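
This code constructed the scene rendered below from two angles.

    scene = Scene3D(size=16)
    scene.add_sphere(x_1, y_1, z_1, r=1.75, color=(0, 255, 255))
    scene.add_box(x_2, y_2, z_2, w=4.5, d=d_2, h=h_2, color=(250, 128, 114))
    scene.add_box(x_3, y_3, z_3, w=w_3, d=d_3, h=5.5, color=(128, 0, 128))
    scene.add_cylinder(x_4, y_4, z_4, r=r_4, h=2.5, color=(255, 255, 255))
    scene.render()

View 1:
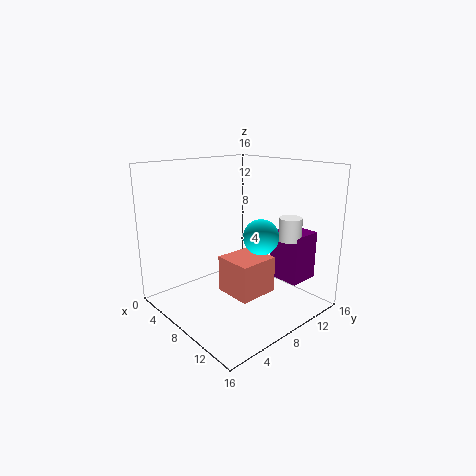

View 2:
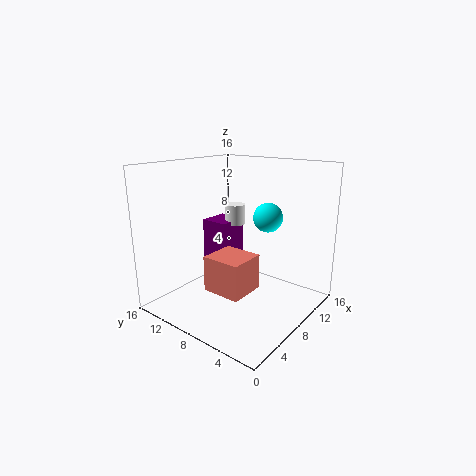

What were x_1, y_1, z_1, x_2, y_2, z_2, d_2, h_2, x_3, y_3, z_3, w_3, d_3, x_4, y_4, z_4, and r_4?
x_1 = 12.5
y_1 = 7
z_1 = 9.5
x_2 = 6
y_2 = 6.75
z_2 = 1.25
d_2 = 4.75
h_2 = 4.25
x_3 = 9.75
y_3 = 11.5
z_3 = 3
w_3 = 3.75
d_3 = 3.5
x_4 = 12.25
y_4 = 11.75
z_4 = 8
r_4 = 1.25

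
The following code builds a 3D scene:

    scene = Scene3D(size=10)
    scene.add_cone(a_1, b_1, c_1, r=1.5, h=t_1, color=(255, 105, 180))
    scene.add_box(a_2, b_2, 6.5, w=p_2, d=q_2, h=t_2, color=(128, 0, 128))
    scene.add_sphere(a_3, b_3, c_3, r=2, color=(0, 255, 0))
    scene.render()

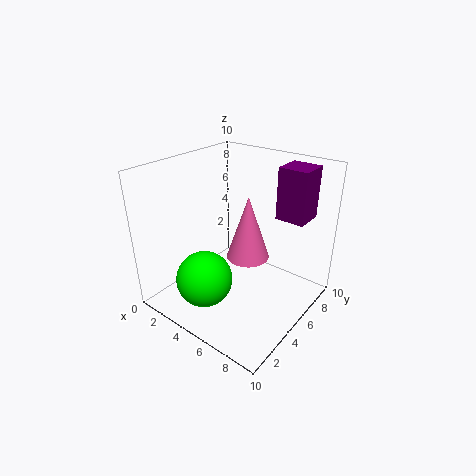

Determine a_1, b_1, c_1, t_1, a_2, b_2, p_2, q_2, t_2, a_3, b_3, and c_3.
a_1 = 5.5
b_1 = 5.5
c_1 = 3.5
t_1 = 4.5
a_2 = 7
b_2 = 6.5
p_2 = 2
q_2 = 2
t_2 = 3.5
a_3 = 3.5
b_3 = 3
c_3 = 2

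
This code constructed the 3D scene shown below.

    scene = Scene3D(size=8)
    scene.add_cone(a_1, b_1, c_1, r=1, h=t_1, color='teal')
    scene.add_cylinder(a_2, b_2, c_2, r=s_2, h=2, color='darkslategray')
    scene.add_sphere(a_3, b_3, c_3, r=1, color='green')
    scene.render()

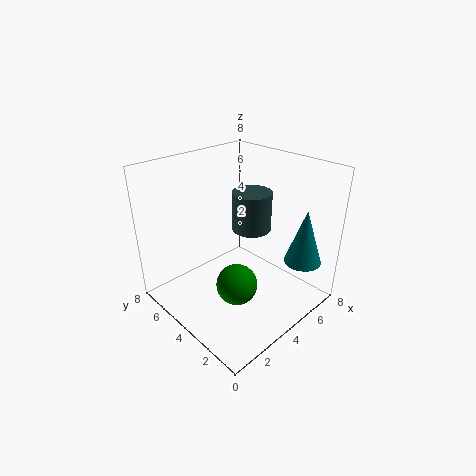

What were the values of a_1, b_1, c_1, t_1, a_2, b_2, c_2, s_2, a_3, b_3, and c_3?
a_1 = 6; b_1 = 1; c_1 = 3; t_1 = 3; a_2 = 4; b_2 = 3; c_2 = 5; s_2 = 1; a_3 = 2; b_3 = 2; c_3 = 3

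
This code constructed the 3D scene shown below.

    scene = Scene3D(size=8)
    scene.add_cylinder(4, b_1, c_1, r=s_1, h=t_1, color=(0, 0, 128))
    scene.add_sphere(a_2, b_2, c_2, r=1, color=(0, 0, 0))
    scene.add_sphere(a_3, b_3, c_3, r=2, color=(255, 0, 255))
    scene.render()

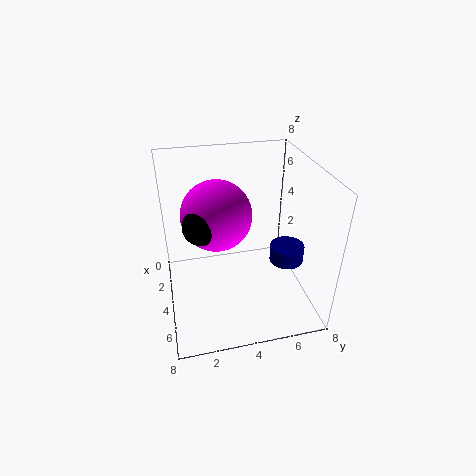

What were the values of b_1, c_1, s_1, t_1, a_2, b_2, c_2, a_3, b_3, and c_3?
b_1 = 7; c_1 = 2; s_1 = 1; t_1 = 1; a_2 = 4; b_2 = 2; c_2 = 5; a_3 = 3; b_3 = 3; c_3 = 5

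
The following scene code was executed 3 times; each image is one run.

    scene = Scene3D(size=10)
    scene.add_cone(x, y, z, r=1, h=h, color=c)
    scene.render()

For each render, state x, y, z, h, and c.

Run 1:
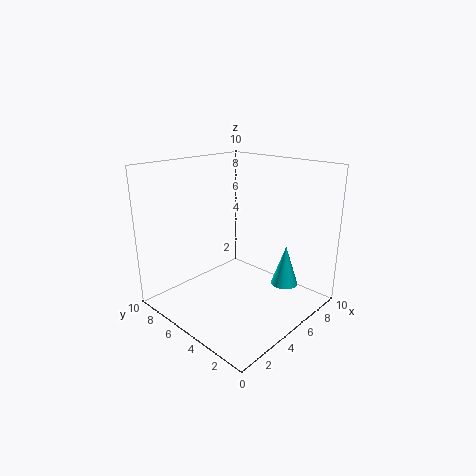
x = 8; y = 3; z = 1; h = 3; c = 'cyan'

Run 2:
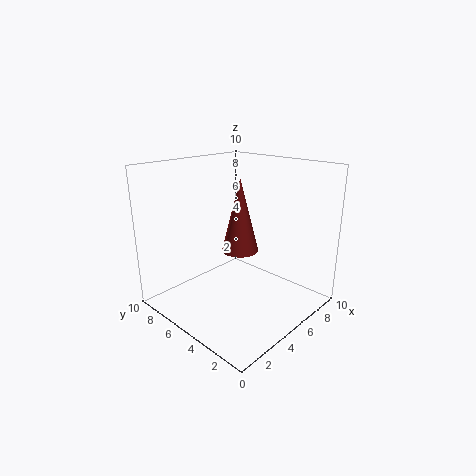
x = 2; y = 2; z = 6; h = 4; c = 'brown'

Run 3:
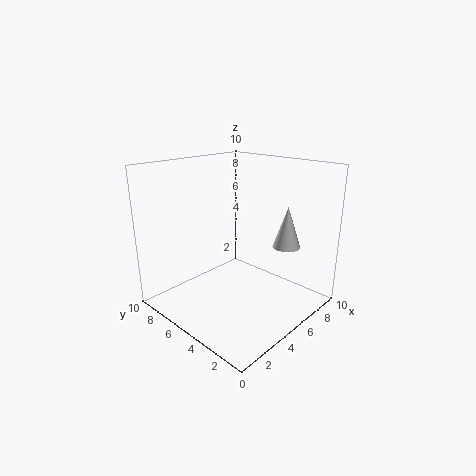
x = 8; y = 3; z = 4; h = 3; c = 'white'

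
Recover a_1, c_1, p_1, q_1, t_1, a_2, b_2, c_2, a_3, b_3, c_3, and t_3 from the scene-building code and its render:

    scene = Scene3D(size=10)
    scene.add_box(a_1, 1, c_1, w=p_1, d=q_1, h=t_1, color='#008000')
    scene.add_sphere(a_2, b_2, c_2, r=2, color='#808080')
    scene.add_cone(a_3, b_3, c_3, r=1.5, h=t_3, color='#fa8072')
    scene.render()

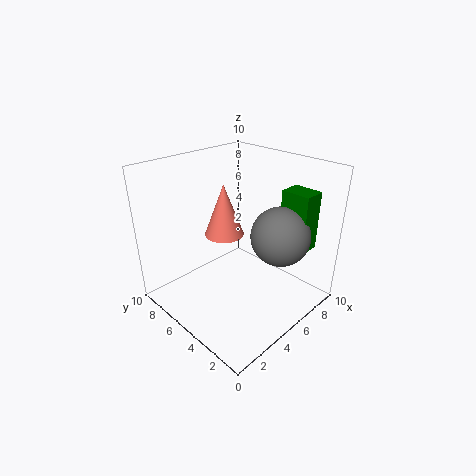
a_1 = 7; c_1 = 4.5; p_1 = 1.5; q_1 = 2; t_1 = 4; a_2 = 6.5; b_2 = 2.5; c_2 = 5.5; a_3 = 6; b_3 = 7.5; c_3 = 4; t_3 = 4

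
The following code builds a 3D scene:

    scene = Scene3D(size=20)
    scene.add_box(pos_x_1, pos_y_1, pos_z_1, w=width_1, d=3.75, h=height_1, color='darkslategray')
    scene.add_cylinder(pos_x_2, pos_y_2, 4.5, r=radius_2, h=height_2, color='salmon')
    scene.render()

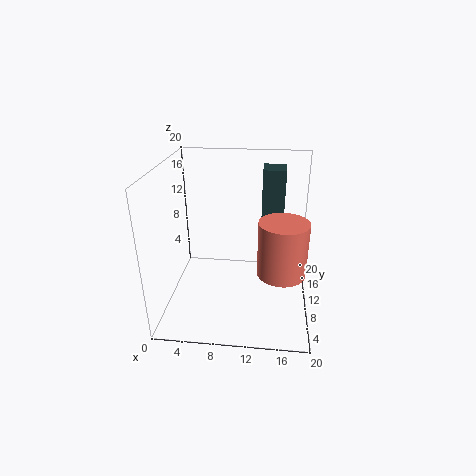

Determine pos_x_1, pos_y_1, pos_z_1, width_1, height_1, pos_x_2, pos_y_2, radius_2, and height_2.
pos_x_1 = 13; pos_y_1 = 14; pos_z_1 = 10.25; width_1 = 3.25; height_1 = 8.25; pos_x_2 = 16.25; pos_y_2 = 10.25; radius_2 = 3.5; height_2 = 8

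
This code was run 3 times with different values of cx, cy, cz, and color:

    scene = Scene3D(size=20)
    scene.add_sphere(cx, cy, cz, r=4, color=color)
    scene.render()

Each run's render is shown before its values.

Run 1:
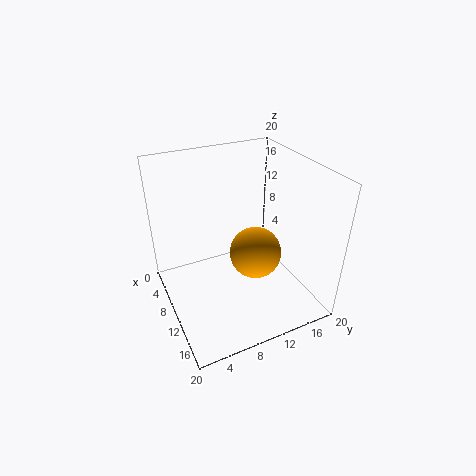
cx = 8
cy = 14
cz = 5
color = 'orange'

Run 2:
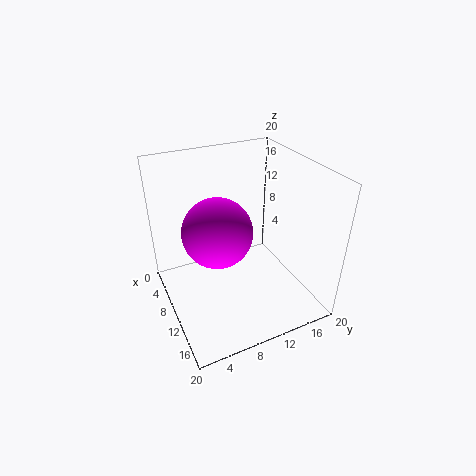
cx = 15
cy = 5
cz = 15
color = 'magenta'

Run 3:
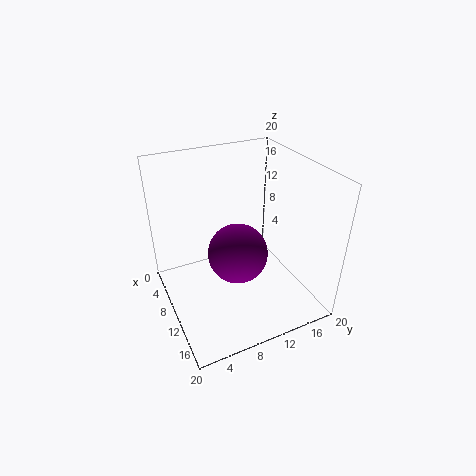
cx = 12
cy = 9
cz = 9
color = 'purple'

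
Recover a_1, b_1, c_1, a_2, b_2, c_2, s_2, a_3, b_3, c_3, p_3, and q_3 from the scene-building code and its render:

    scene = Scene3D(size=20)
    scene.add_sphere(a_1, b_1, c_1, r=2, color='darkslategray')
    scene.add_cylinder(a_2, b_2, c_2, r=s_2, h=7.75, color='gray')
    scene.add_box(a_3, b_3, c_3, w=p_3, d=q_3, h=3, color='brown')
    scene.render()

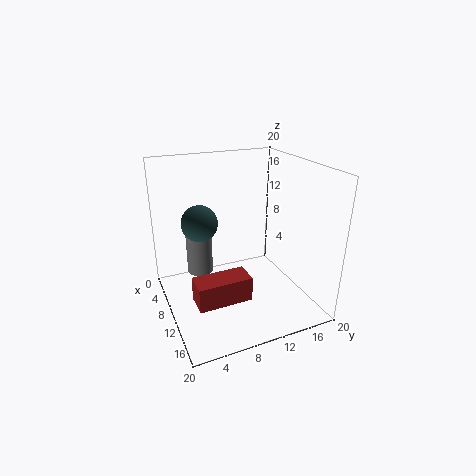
a_1 = 15.5, b_1 = 3, c_1 = 15.5, a_2 = 8.75, b_2 = 4.75, c_2 = 5.5, s_2 = 1.75, a_3 = 15.25, b_3 = 1.75, c_3 = 5.75, p_3 = 3, q_3 = 6.5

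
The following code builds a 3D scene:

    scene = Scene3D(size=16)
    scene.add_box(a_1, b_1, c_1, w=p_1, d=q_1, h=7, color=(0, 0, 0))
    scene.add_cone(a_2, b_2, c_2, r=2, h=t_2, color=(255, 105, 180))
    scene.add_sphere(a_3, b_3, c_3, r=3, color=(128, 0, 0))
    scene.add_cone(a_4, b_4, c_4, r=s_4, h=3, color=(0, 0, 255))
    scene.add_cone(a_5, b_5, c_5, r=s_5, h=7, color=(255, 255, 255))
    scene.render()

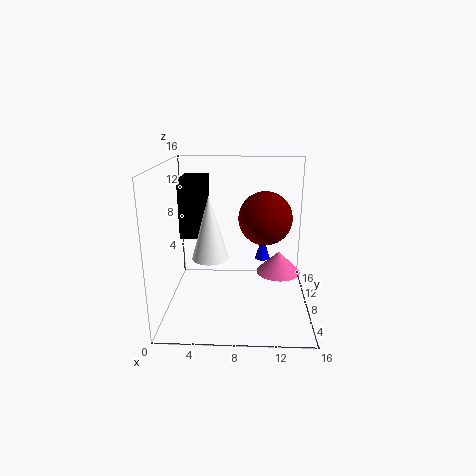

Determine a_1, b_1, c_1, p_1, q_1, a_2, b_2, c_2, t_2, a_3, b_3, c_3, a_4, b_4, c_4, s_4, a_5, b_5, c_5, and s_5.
a_1 = 1; b_1 = 10; c_1 = 7; p_1 = 3; q_1 = 5; a_2 = 12; b_2 = 2; c_2 = 7; t_2 = 2; a_3 = 11; b_3 = 9; c_3 = 10; a_4 = 11; b_4 = 14; c_4 = 3; s_4 = 1; a_5 = 5; b_5 = 7; c_5 = 6; s_5 = 2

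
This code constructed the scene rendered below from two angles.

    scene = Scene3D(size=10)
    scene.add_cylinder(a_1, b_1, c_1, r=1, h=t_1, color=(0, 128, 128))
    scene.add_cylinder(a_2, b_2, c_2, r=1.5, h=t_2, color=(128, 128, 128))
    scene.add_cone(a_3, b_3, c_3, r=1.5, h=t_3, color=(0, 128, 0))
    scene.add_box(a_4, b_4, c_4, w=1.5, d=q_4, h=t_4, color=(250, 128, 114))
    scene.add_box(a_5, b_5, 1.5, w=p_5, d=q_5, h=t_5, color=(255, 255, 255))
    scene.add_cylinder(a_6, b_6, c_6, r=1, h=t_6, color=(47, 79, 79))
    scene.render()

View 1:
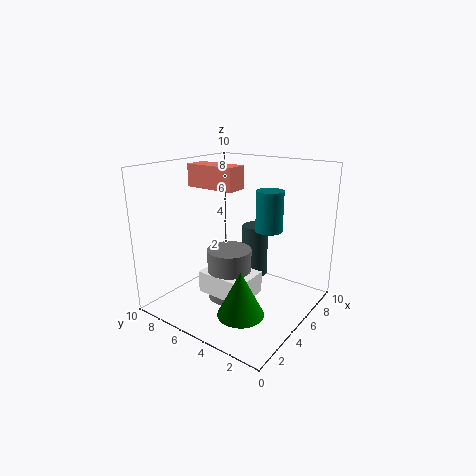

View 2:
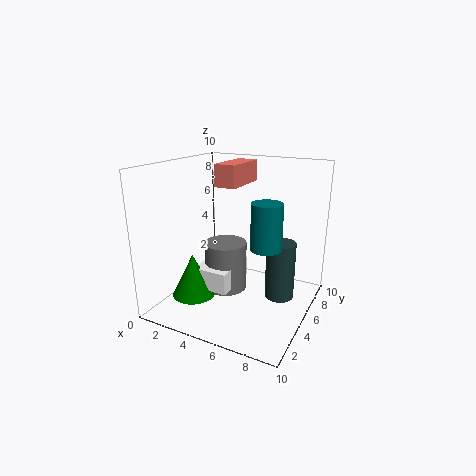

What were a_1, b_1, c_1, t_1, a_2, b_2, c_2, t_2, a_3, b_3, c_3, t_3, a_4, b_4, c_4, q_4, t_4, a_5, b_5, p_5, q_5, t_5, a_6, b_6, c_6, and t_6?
a_1 = 7.5, b_1 = 4, c_1 = 5, t_1 = 3, a_2 = 4, b_2 = 5, c_2 = 1, t_2 = 3.5, a_3 = 2.5, b_3 = 3, c_3 = 1, t_3 = 3, a_4 = 3.5, b_4 = 4.5, c_4 = 8.5, q_4 = 3.5, t_4 = 1.5, a_5 = 2.5, b_5 = 3, p_5 = 2.5, q_5 = 3.5, t_5 = 1.5, a_6 = 8, b_6 = 5.5, c_6 = 1, t_6 = 4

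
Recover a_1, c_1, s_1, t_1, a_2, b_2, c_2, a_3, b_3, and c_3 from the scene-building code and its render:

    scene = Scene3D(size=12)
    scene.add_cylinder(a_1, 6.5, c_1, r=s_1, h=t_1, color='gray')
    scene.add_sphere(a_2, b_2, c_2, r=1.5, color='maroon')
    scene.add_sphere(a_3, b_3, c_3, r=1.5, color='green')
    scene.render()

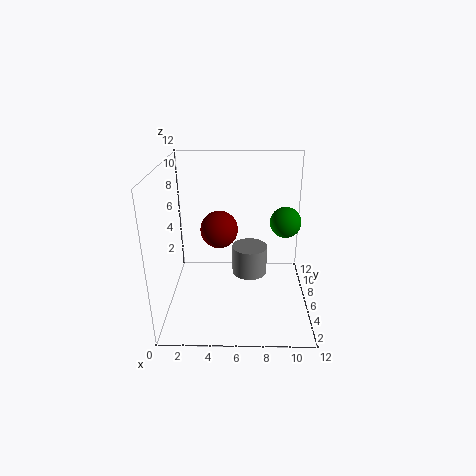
a_1 = 7
c_1 = 2.5
s_1 = 1.5
t_1 = 2.5
a_2 = 4.5
b_2 = 5.5
c_2 = 7
a_3 = 10.5
b_3 = 10.5
c_3 = 5.5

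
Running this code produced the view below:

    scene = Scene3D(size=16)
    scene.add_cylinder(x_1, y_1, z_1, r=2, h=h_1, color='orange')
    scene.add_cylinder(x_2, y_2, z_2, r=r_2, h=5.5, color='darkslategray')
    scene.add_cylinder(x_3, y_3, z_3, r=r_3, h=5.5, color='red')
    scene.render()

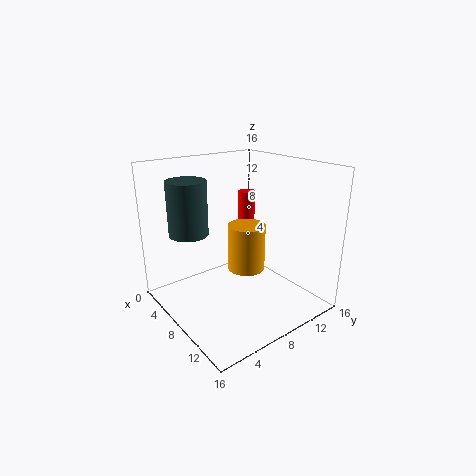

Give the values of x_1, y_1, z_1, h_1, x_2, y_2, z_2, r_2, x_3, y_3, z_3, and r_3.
x_1 = 9.5; y_1 = 8; z_1 = 5; h_1 = 5; x_2 = 7; y_2 = 2.5; z_2 = 9.5; r_2 = 2; x_3 = 4.5; y_3 = 12; z_3 = 6.5; r_3 = 1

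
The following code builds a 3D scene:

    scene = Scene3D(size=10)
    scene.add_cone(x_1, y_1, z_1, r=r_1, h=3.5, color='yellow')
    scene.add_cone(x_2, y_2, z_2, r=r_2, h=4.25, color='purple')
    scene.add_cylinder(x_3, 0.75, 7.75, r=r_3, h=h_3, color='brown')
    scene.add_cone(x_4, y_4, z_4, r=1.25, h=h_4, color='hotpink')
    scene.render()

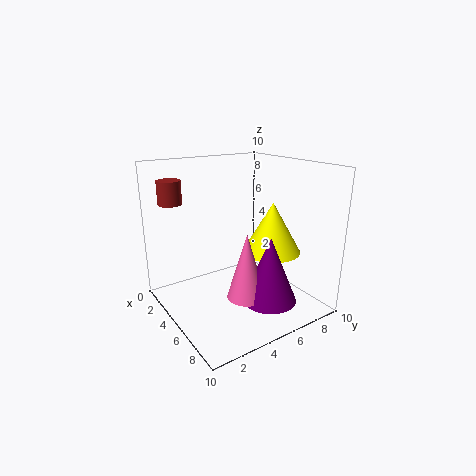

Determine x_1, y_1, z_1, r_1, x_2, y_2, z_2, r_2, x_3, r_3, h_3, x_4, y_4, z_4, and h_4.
x_1 = 6.25
y_1 = 7
z_1 = 4
r_1 = 2
x_2 = 8.25
y_2 = 5.25
z_2 = 1.75
r_2 = 1.75
x_3 = 3.75
r_3 = 0.75
h_3 = 1.5
x_4 = 7.5
y_4 = 4
z_4 = 2
h_4 = 4.25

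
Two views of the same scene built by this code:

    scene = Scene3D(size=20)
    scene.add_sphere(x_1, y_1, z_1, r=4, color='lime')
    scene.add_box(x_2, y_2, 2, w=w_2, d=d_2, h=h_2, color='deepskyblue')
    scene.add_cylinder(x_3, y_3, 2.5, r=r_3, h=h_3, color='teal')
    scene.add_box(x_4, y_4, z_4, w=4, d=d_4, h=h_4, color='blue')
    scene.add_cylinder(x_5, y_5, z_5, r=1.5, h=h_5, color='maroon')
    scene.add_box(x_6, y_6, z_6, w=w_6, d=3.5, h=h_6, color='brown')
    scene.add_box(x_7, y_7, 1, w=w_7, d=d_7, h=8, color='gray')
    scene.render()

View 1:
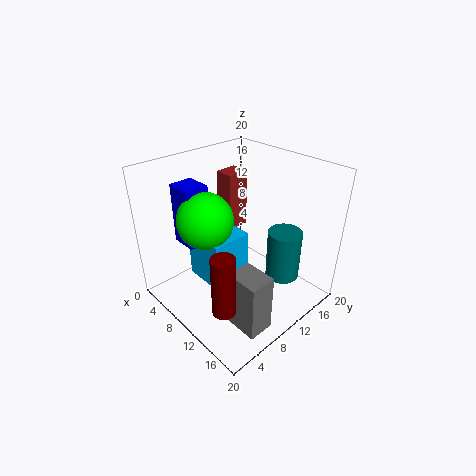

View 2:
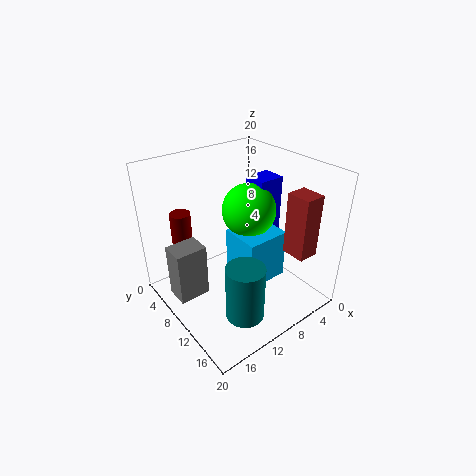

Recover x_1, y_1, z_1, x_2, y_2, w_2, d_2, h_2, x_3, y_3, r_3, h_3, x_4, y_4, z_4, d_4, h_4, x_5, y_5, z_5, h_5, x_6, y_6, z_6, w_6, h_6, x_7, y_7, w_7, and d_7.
x_1 = 6
y_1 = 7.5
z_1 = 12
x_2 = 3
y_2 = 6.5
w_2 = 6.5
d_2 = 6
h_2 = 7.5
x_3 = 13.5
y_3 = 16
r_3 = 2.5
h_3 = 7.5
x_4 = 1
y_4 = 5.5
z_4 = 7.5
d_4 = 3.5
h_4 = 9
x_5 = 15
y_5 = 3
z_5 = 4.5
h_5 = 8
x_6 = 1.5
y_6 = 13.5
z_6 = 7.5
w_6 = 3
h_6 = 9
x_7 = 14
y_7 = 4.5
w_7 = 4.5
d_7 = 3.5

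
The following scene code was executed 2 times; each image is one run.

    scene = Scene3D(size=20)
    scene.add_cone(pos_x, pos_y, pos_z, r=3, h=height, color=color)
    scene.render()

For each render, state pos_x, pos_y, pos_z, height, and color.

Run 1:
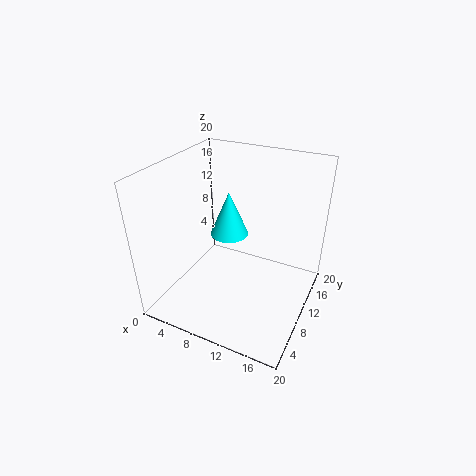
pos_x = 6; pos_y = 15; pos_z = 7; height = 7; color = 'cyan'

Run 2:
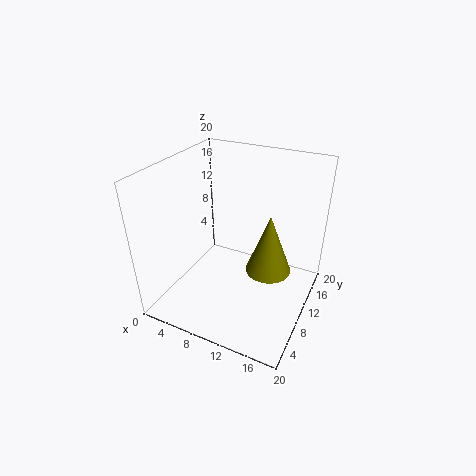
pos_x = 15; pos_y = 9; pos_z = 7; height = 8; color = 'olive'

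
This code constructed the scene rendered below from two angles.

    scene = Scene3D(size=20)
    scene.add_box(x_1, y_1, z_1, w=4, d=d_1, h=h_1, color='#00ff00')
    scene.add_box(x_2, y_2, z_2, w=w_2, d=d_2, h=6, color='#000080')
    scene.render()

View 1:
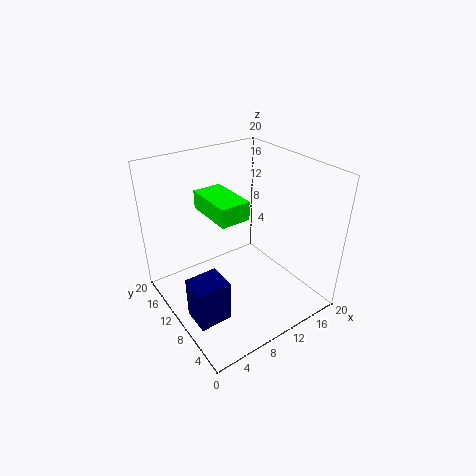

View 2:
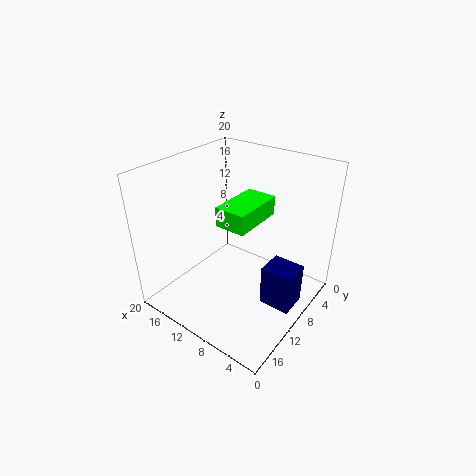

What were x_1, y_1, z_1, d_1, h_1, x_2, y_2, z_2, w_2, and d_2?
x_1 = 6; y_1 = 7.5; z_1 = 14; d_1 = 7; h_1 = 2.5; x_2 = 1.5; y_2 = 6; z_2 = 0.5; w_2 = 4.5; d_2 = 4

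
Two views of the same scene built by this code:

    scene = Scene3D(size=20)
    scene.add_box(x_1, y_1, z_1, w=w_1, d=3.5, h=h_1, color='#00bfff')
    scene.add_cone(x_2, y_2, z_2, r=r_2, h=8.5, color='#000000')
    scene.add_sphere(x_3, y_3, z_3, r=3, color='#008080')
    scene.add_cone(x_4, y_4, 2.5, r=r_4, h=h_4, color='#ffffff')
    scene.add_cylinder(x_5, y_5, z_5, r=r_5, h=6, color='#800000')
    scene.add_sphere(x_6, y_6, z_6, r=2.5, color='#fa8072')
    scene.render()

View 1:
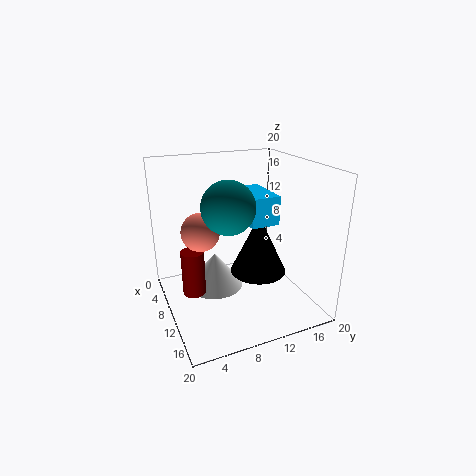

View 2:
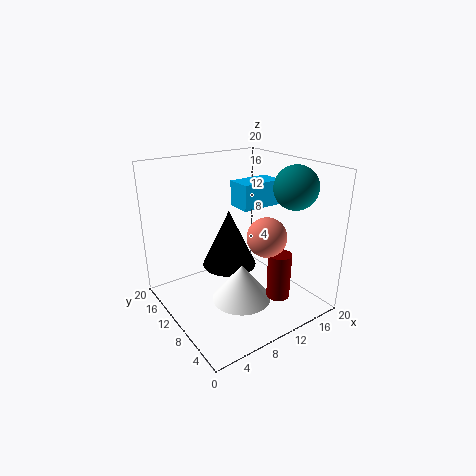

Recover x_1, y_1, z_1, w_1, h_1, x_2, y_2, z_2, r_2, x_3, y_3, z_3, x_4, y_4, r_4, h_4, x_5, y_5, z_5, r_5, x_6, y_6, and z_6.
x_1 = 10.5
y_1 = 9
z_1 = 14
w_1 = 6
h_1 = 3.5
x_2 = 10.5
y_2 = 13
z_2 = 4.5
r_2 = 4
x_3 = 16.5
y_3 = 6
z_3 = 17
x_4 = 8.5
y_4 = 7
r_4 = 4
h_4 = 5
x_5 = 11.5
y_5 = 3
z_5 = 4
r_5 = 1.5
x_6 = 10.5
y_6 = 4.5
z_6 = 12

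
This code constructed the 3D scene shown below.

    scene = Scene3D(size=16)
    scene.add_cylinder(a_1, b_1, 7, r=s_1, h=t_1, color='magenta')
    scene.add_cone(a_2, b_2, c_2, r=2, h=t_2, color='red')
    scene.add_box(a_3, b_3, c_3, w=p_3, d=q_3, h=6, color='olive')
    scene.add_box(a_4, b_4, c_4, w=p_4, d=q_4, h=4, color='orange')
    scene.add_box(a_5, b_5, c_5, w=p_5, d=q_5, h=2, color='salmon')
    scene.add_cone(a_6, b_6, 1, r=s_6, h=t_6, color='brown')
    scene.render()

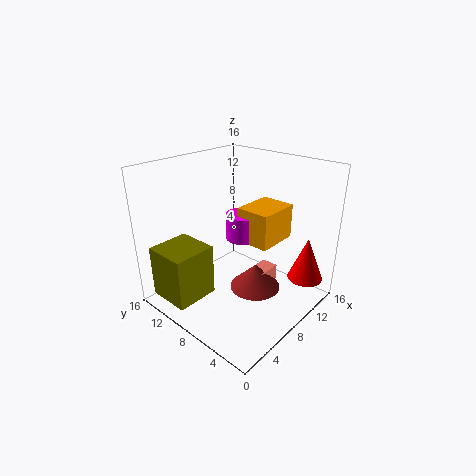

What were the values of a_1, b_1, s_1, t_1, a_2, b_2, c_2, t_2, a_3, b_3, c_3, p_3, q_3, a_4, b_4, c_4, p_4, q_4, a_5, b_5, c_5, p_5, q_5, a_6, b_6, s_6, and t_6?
a_1 = 10; b_1 = 9; s_1 = 2; t_1 = 3; a_2 = 13; b_2 = 2; c_2 = 3; t_2 = 5; a_3 = 1; b_3 = 10; c_3 = 1; p_3 = 5; q_3 = 5; a_4 = 9; b_4 = 5; c_4 = 7; p_4 = 5; q_4 = 4; a_5 = 10; b_5 = 6; c_5 = 1; p_5 = 3; q_5 = 2; a_6 = 10; b_6 = 7; s_6 = 3; t_6 = 3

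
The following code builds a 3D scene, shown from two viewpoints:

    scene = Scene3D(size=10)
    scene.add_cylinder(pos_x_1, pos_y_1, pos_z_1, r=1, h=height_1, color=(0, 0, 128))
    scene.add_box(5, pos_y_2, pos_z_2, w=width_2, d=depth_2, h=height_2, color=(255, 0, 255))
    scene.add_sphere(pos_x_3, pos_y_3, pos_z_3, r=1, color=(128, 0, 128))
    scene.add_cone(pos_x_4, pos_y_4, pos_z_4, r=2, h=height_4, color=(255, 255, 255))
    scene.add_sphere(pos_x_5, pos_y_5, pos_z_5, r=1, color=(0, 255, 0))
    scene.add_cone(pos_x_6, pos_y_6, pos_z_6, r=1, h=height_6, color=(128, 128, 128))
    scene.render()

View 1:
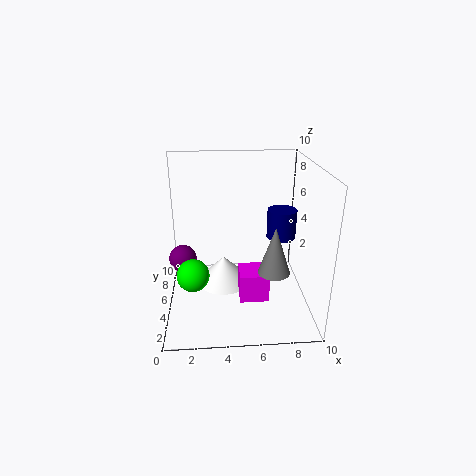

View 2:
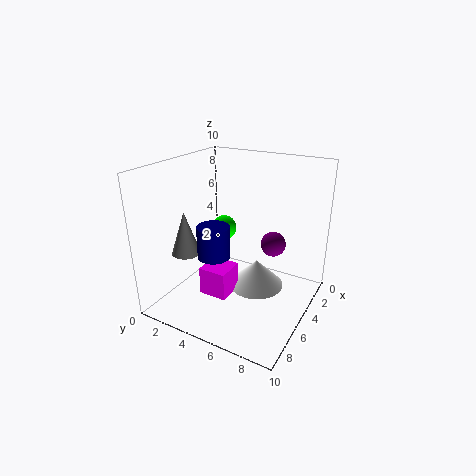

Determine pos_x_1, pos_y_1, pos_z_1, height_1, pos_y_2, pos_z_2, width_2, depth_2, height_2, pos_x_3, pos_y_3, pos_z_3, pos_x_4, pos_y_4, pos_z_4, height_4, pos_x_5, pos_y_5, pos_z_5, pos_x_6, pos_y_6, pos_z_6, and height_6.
pos_x_1 = 8
pos_y_1 = 5
pos_z_1 = 5
height_1 = 2
pos_y_2 = 3
pos_z_2 = 1
width_2 = 2
depth_2 = 2
height_2 = 2
pos_x_3 = 1
pos_y_3 = 6
pos_z_3 = 3
pos_x_4 = 4
pos_y_4 = 6
pos_z_4 = 1
height_4 = 2
pos_x_5 = 2
pos_y_5 = 2
pos_z_5 = 4
pos_x_6 = 7
pos_y_6 = 2
pos_z_6 = 4
height_6 = 3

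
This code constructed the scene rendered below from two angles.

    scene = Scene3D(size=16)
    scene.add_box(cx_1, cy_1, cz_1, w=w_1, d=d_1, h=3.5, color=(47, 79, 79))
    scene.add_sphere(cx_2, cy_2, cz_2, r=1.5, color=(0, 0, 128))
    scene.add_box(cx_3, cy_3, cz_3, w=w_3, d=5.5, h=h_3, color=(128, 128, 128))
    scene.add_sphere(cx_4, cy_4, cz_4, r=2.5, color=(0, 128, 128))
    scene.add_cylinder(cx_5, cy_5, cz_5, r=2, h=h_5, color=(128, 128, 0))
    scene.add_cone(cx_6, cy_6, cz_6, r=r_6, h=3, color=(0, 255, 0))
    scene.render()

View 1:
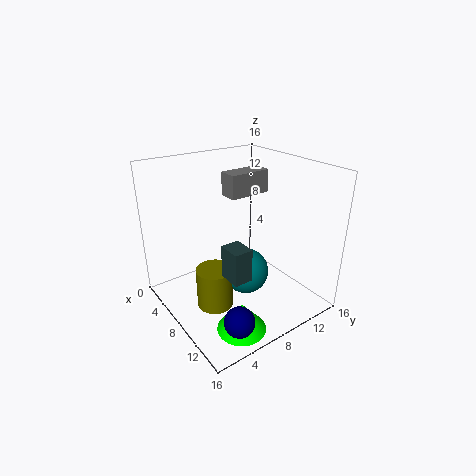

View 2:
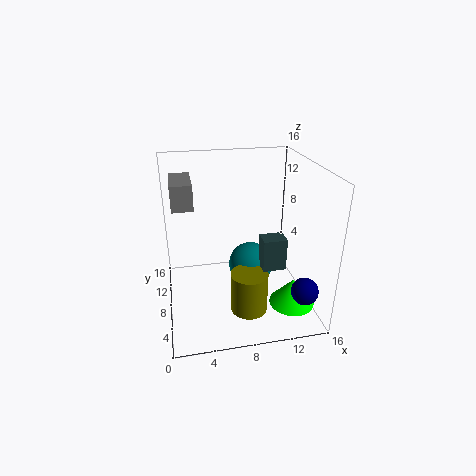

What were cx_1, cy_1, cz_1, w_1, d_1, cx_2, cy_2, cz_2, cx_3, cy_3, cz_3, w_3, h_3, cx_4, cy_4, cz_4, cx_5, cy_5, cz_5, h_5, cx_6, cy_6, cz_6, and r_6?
cx_1 = 10
cy_1 = 4.5
cz_1 = 5.5
w_1 = 2.5
d_1 = 2
cx_2 = 14.5
cy_2 = 3.5
cz_2 = 3
cx_3 = 1
cy_3 = 10.5
cz_3 = 10.5
w_3 = 2.5
h_3 = 3
cx_4 = 9.5
cy_4 = 8
cz_4 = 4.5
cx_5 = 8.5
cy_5 = 4.5
cz_5 = 1
h_5 = 4.5
cx_6 = 13.5
cy_6 = 4.5
cz_6 = 1
r_6 = 2.5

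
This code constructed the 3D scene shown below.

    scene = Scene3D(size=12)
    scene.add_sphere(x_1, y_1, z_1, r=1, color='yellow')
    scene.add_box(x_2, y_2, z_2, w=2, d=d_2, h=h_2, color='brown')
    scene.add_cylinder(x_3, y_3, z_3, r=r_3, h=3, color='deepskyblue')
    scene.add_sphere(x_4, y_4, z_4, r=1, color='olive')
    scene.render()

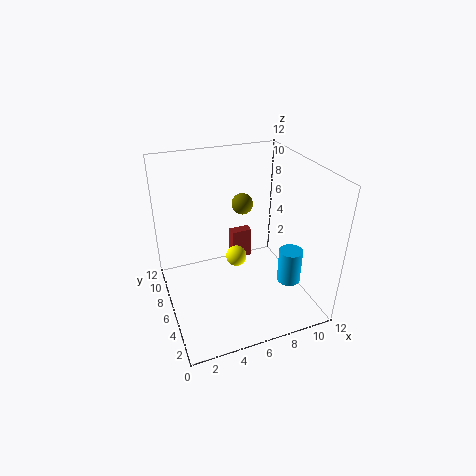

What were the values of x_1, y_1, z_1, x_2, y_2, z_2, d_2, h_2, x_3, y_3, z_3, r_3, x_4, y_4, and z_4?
x_1 = 7; y_1 = 9; z_1 = 2; x_2 = 7; y_2 = 10; z_2 = 1; d_2 = 1; h_2 = 3; x_3 = 10; y_3 = 4; z_3 = 2; r_3 = 1; x_4 = 8; y_4 = 10; z_4 = 7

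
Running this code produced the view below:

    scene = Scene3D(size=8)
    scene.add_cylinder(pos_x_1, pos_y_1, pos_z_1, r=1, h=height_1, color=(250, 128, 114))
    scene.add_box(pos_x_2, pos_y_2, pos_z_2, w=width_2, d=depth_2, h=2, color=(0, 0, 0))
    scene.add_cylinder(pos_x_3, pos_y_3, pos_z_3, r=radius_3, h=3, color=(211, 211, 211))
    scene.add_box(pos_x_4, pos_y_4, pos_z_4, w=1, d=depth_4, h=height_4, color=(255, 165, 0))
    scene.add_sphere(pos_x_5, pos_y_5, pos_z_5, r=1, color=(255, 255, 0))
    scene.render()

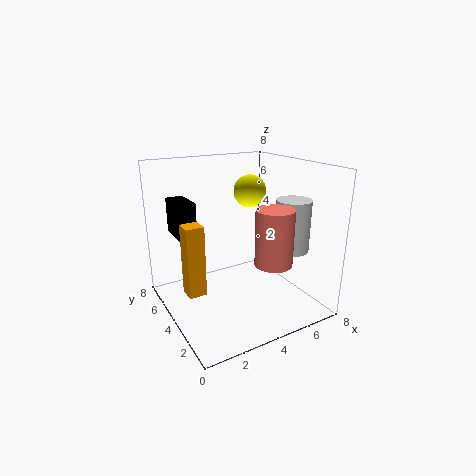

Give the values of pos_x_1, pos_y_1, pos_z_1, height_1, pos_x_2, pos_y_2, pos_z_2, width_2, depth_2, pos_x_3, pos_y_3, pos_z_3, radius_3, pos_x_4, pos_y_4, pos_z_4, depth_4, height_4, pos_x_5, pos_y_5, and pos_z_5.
pos_x_1 = 5
pos_y_1 = 2
pos_z_1 = 3
height_1 = 3
pos_x_2 = 1
pos_y_2 = 5
pos_z_2 = 4
width_2 = 1
depth_2 = 2
pos_x_3 = 7
pos_y_3 = 3
pos_z_3 = 3
radius_3 = 1
pos_x_4 = 1
pos_y_4 = 4
pos_z_4 = 1
depth_4 = 1
height_4 = 4
pos_x_5 = 6
pos_y_5 = 6
pos_z_5 = 6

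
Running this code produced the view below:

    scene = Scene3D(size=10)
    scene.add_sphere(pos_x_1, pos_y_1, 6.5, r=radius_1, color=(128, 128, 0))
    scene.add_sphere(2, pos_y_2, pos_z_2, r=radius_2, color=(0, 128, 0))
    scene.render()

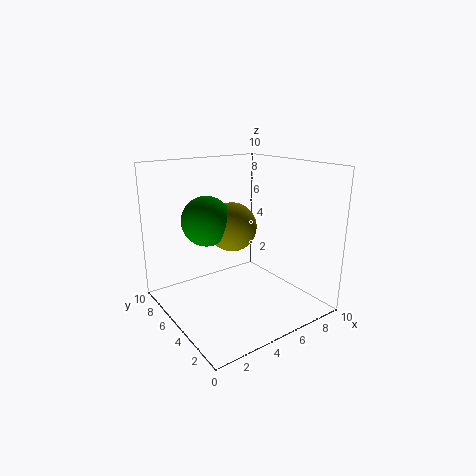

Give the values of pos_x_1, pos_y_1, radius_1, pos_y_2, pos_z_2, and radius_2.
pos_x_1 = 3.5, pos_y_1 = 3.5, radius_1 = 1.5, pos_y_2 = 4, pos_z_2 = 7, radius_2 = 1.5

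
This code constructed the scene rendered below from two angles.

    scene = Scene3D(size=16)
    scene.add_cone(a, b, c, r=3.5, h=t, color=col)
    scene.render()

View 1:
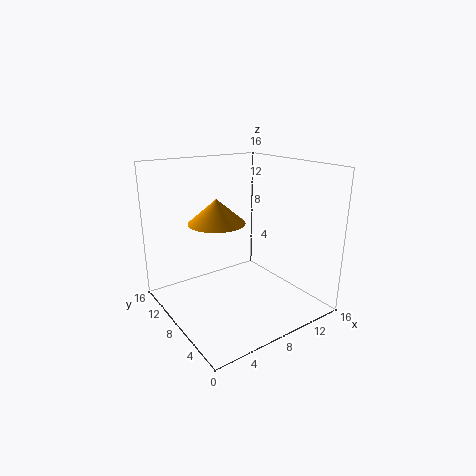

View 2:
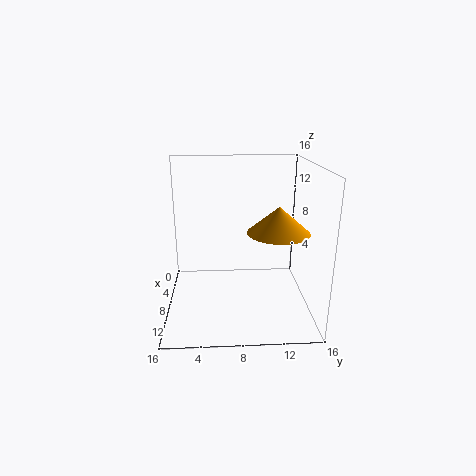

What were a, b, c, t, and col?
a = 8; b = 12.5; c = 8.5; t = 3; col = 'orange'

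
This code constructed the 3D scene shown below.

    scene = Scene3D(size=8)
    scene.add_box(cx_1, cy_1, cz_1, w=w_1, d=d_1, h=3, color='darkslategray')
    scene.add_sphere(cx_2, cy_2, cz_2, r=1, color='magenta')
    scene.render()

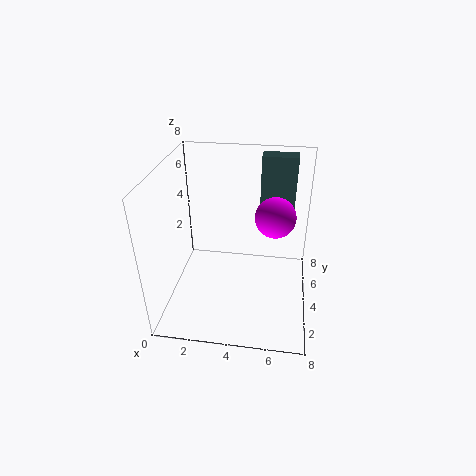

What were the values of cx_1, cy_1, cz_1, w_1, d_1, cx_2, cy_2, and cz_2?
cx_1 = 5
cy_1 = 6
cz_1 = 5
w_1 = 2
d_1 = 1
cx_2 = 6
cy_2 = 3
cz_2 = 6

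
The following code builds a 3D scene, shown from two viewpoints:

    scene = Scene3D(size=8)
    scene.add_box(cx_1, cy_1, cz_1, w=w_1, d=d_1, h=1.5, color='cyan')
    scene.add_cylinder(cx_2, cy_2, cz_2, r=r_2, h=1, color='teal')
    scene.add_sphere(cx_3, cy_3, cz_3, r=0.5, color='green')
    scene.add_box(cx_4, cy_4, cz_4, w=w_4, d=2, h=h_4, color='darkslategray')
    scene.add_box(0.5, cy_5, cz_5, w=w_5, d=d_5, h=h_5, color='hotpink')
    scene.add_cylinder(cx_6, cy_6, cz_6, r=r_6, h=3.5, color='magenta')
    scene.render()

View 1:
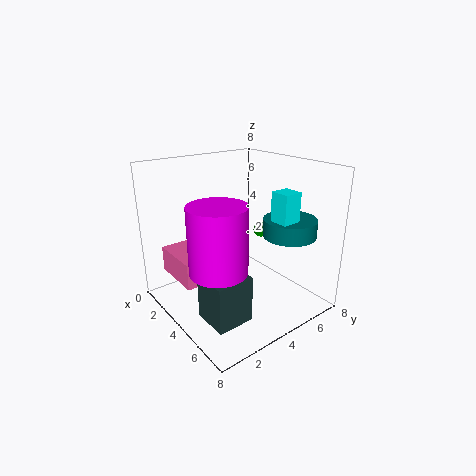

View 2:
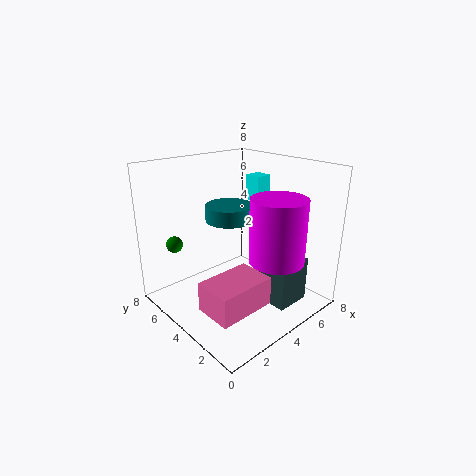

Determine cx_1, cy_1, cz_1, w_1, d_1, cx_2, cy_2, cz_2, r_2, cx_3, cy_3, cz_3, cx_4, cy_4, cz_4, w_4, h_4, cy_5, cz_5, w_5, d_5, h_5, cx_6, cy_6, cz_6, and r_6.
cx_1 = 6
cy_1 = 4.5
cz_1 = 5.5
w_1 = 1
d_1 = 1
cx_2 = 5.5
cy_2 = 6.5
cz_2 = 4
r_2 = 1.5
cx_3 = 2
cy_3 = 7.5
cz_3 = 3
cx_4 = 4.5
cy_4 = 1
cz_4 = 0.5
w_4 = 2
h_4 = 2.5
cy_5 = 1
cz_5 = 1.5
w_5 = 3
d_5 = 2
h_5 = 1.5
cx_6 = 5
cy_6 = 2
cz_6 = 3
r_6 = 1.5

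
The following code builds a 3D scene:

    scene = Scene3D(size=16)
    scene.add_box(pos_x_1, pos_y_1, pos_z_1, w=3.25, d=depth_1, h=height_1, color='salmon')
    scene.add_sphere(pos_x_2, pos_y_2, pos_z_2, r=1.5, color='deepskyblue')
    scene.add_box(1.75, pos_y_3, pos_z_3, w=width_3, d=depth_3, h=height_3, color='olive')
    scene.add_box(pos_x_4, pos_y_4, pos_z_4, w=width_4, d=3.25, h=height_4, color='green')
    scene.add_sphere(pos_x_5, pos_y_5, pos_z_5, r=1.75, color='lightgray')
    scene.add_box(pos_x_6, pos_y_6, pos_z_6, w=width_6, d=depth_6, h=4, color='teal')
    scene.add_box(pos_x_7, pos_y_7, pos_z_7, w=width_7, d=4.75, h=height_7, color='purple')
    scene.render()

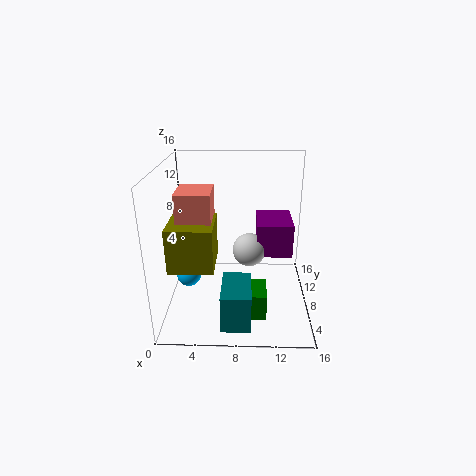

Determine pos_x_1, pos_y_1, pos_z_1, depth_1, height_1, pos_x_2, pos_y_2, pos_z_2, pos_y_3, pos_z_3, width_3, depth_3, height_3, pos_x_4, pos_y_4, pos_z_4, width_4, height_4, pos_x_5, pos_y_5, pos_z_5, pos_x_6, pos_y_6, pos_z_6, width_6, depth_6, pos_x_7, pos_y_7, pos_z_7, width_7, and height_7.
pos_x_1 = 2.5; pos_y_1 = 2.25; pos_z_1 = 10.25; depth_1 = 3.5; height_1 = 4.5; pos_x_2 = 1.75; pos_y_2 = 10.25; pos_z_2 = 1.75; pos_y_3 = 0.75; pos_z_3 = 7.75; width_3 = 4.25; depth_3 = 4.5; height_3 = 4.25; pos_x_4 = 9; pos_y_4 = 1.25; pos_z_4 = 2.25; width_4 = 2; height_4 = 2.75; pos_x_5 = 9.25; pos_y_5 = 6.25; pos_z_5 = 7.5; pos_x_6 = 6.5; pos_y_6 = 0.5; pos_z_6 = 1.25; width_6 = 3; depth_6 = 4.75; pos_x_7 = 10; pos_y_7 = 5.5; pos_z_7 = 7; width_7 = 3.75; height_7 = 3.5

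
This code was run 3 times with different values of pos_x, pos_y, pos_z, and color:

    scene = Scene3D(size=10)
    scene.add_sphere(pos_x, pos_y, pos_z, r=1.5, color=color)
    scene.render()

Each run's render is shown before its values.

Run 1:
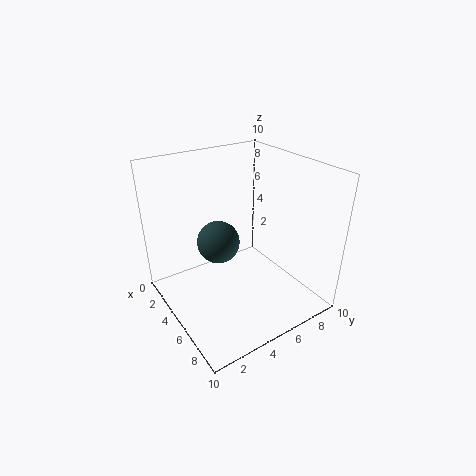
pos_x = 4
pos_y = 4
pos_z = 4.5
color = 'darkslategray'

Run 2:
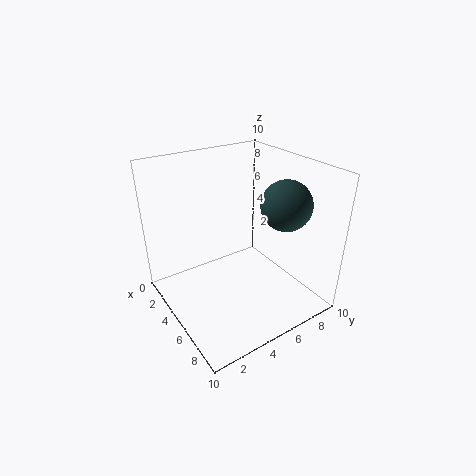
pos_x = 8.5
pos_y = 6
pos_z = 8.5
color = 'darkslategray'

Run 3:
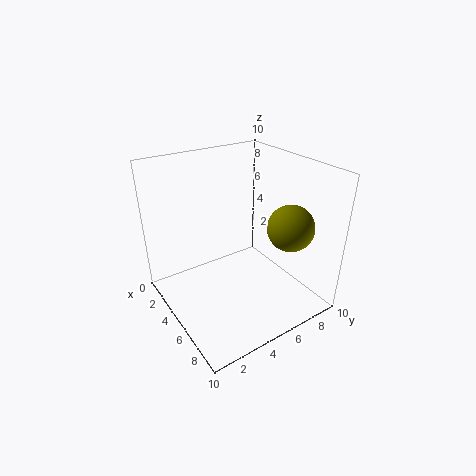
pos_x = 8
pos_y = 7
pos_z = 6.5
color = 'olive'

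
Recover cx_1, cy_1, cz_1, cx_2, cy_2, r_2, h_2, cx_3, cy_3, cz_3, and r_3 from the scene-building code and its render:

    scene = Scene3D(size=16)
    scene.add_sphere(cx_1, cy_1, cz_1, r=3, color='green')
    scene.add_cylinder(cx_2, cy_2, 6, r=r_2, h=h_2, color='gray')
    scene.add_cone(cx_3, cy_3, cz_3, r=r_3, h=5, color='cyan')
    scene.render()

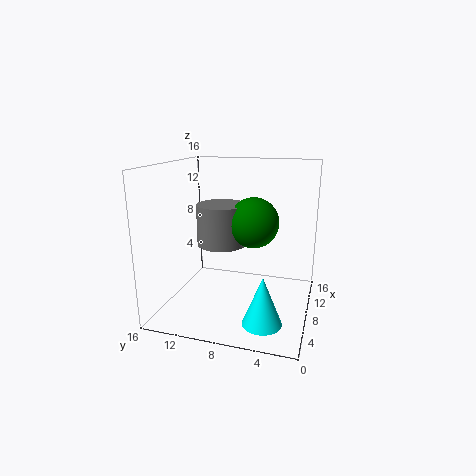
cx_1 = 11, cy_1 = 7, cz_1 = 9, cx_2 = 11, cy_2 = 11, r_2 = 3, h_2 = 5, cx_3 = 3, cy_3 = 4, cz_3 = 1, r_3 = 2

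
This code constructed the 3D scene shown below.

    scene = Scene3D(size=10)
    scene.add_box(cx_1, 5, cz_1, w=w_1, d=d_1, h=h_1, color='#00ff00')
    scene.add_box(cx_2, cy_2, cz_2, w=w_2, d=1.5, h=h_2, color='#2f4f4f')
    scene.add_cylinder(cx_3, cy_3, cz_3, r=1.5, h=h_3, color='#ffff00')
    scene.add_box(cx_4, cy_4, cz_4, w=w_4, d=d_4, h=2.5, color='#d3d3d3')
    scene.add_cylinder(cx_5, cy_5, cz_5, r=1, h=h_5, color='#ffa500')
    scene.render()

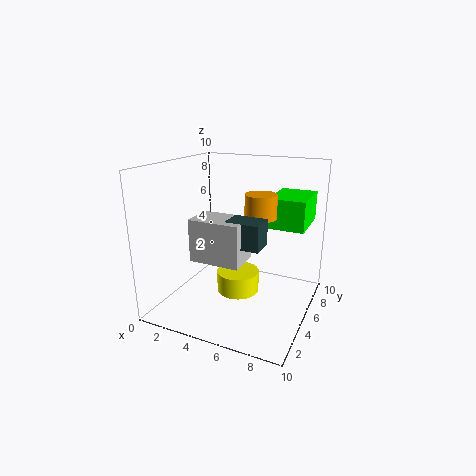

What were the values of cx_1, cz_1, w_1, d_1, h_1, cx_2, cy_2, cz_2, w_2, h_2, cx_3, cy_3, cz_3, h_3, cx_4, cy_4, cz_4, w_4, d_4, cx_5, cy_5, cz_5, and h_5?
cx_1 = 7
cz_1 = 6
w_1 = 2.5
d_1 = 3.5
h_1 = 2
cx_2 = 6
cy_2 = 1
cz_2 = 6
w_2 = 2
h_2 = 1.5
cx_3 = 5
cy_3 = 5
cz_3 = 1
h_3 = 1.5
cx_4 = 4
cy_4 = 0.5
cz_4 = 5
w_4 = 3
d_4 = 2
cx_5 = 7
cy_5 = 4
cz_5 = 7
h_5 = 1.5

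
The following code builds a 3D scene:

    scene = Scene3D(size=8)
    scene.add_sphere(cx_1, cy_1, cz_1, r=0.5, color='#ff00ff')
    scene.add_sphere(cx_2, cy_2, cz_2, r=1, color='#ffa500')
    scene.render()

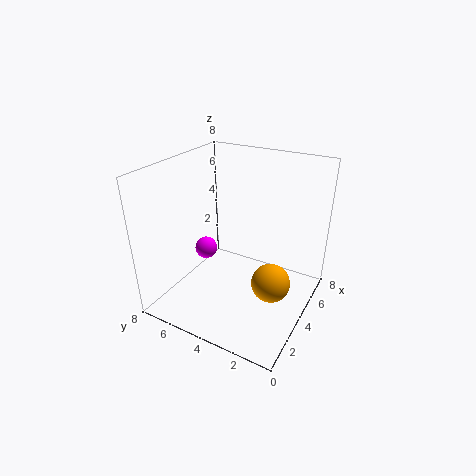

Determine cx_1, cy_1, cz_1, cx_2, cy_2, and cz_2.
cx_1 = 1
cy_1 = 4
cz_1 = 5
cx_2 = 3
cy_2 = 1.5
cz_2 = 2.5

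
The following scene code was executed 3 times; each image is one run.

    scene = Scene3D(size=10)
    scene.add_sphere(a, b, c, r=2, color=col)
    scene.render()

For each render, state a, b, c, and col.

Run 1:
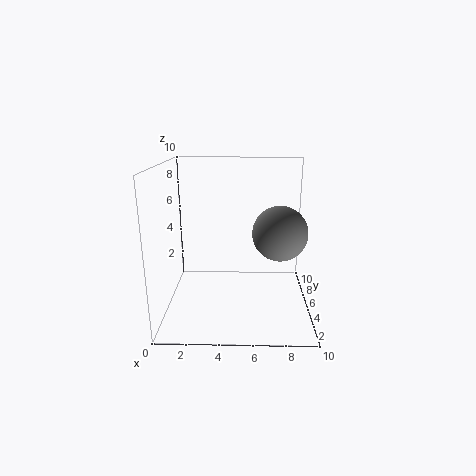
a = 8; b = 6; c = 5; col = 'gray'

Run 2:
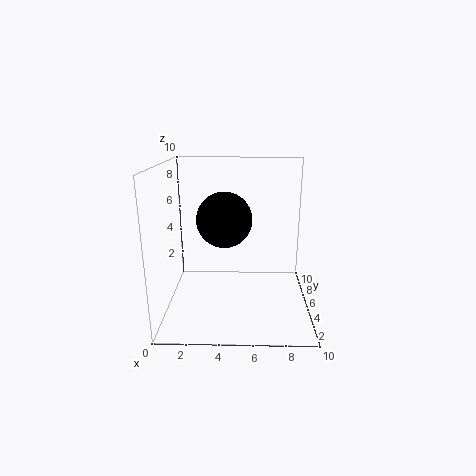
a = 4; b = 6; c = 6; col = 'black'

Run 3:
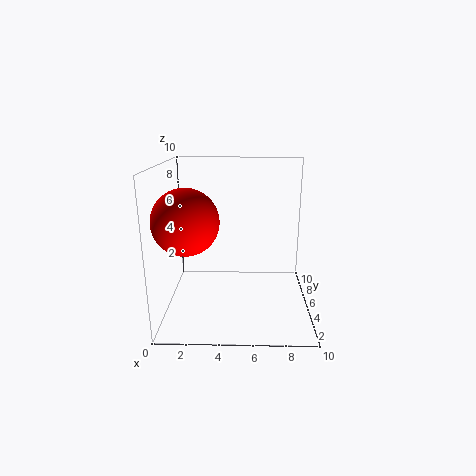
a = 2; b = 2; c = 7; col = 'red'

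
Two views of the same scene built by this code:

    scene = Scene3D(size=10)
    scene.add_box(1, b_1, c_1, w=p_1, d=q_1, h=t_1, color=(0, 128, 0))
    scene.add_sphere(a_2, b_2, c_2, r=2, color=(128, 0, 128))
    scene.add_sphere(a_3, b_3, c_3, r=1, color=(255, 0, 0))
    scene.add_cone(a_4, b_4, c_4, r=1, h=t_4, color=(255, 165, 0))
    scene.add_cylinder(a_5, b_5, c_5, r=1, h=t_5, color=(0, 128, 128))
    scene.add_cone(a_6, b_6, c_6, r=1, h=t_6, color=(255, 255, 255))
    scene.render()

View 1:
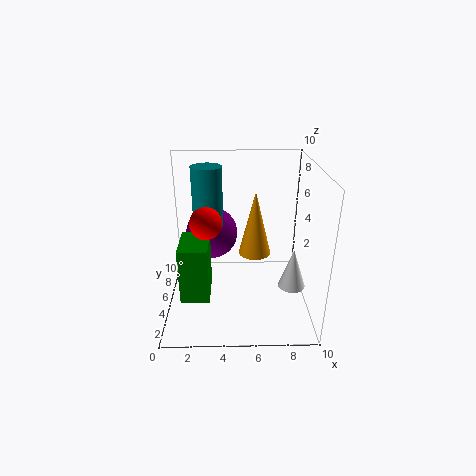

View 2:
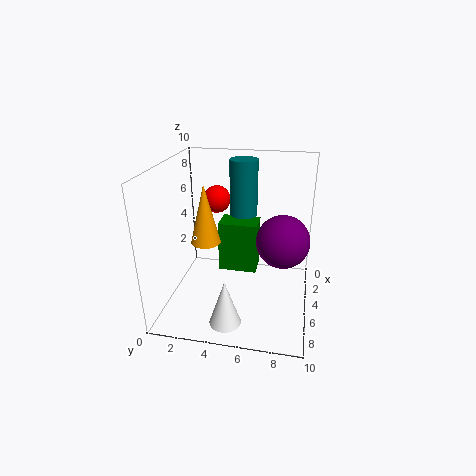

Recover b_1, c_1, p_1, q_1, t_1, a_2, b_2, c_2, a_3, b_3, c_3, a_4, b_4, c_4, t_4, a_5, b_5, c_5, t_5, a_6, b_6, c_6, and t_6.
b_1 = 3, c_1 = 1, p_1 = 2, q_1 = 3, t_1 = 4, a_2 = 3, b_2 = 8, c_2 = 4, a_3 = 3, b_3 = 3, c_3 = 7, a_4 = 6, b_4 = 3, c_4 = 5, t_4 = 4, a_5 = 3, b_5 = 5, c_5 = 6, t_5 = 4, a_6 = 9, b_6 = 5, c_6 = 1, t_6 = 3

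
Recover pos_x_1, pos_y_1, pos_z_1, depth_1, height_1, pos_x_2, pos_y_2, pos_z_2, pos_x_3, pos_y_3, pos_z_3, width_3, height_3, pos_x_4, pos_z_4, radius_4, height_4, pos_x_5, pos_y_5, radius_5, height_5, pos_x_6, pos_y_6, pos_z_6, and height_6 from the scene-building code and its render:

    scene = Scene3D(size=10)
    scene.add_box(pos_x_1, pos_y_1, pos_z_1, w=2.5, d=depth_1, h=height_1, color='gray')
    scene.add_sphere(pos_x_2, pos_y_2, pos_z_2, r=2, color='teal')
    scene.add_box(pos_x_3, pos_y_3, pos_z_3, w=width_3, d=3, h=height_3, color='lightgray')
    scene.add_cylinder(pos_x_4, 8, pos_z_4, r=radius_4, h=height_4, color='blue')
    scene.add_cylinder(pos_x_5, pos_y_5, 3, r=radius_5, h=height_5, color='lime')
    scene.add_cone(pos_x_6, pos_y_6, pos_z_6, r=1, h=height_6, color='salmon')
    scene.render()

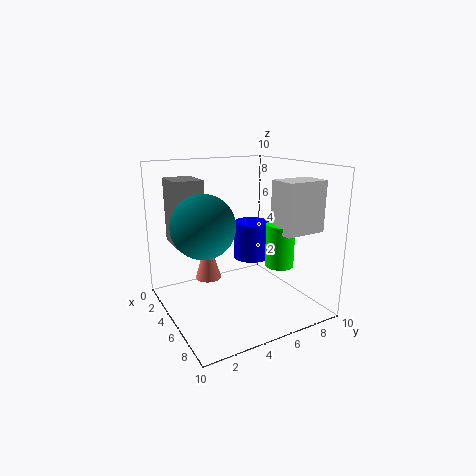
pos_x_1 = 1.5; pos_y_1 = 1; pos_z_1 = 4.5; depth_1 = 2; height_1 = 4.5; pos_x_2 = 6; pos_y_2 = 2; pos_z_2 = 6.5; pos_x_3 = 6; pos_y_3 = 7; pos_z_3 = 5.5; width_3 = 2; height_3 = 3.5; pos_x_4 = 2; pos_z_4 = 2; radius_4 = 1.5; height_4 = 3; pos_x_5 = 6.5; pos_y_5 = 7.5; radius_5 = 1; height_5 = 3; pos_x_6 = 2; pos_y_6 = 4; pos_z_6 = 1; height_6 = 3.5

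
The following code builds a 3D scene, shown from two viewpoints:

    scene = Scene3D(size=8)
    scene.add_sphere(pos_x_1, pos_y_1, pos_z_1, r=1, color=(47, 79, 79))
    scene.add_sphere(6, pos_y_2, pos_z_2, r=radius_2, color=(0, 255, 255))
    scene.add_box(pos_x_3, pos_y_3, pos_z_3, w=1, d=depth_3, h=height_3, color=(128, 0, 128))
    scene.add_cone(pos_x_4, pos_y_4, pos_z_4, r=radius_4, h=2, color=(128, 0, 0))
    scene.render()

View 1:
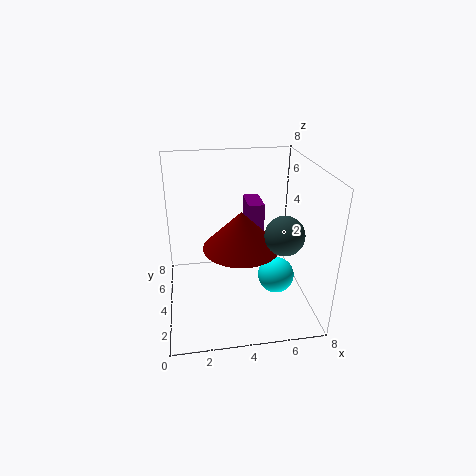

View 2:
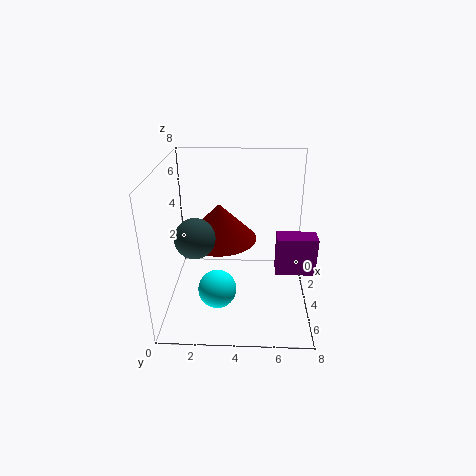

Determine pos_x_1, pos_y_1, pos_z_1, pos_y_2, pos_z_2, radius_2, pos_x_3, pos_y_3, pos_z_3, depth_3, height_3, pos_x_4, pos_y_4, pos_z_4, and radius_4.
pos_x_1 = 6, pos_y_1 = 2, pos_z_1 = 5, pos_y_2 = 3, pos_z_2 = 2, radius_2 = 1, pos_x_3 = 5, pos_y_3 = 6, pos_z_3 = 3, depth_3 = 2, height_3 = 2, pos_x_4 = 4, pos_y_4 = 3, pos_z_4 = 4, radius_4 = 2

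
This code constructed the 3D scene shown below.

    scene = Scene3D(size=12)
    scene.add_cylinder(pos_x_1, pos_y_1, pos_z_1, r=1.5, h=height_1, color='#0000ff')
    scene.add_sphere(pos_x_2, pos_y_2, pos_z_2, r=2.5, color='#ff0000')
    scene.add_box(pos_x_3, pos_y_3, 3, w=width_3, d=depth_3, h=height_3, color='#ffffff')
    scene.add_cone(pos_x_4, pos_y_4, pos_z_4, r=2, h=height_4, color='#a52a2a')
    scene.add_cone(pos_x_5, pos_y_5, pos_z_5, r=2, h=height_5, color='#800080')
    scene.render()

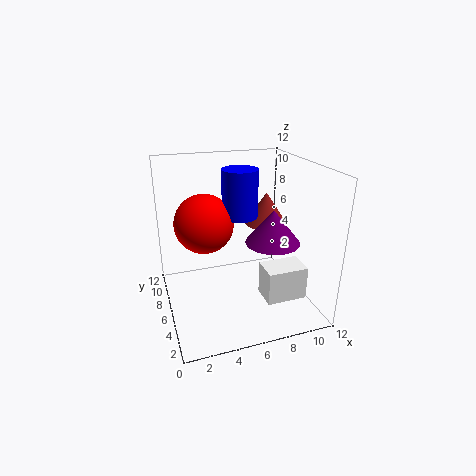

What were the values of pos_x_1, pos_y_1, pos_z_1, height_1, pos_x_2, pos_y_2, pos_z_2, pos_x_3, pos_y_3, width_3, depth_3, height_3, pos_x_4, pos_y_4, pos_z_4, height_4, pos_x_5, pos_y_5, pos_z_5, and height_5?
pos_x_1 = 6.5; pos_y_1 = 7; pos_z_1 = 7.5; height_1 = 4; pos_x_2 = 3.5; pos_y_2 = 7.5; pos_z_2 = 7; pos_x_3 = 6.5; pos_y_3 = 0.5; width_3 = 3; depth_3 = 2; height_3 = 2.5; pos_x_4 = 10; pos_y_4 = 9.5; pos_z_4 = 5.5; height_4 = 3; pos_x_5 = 7.5; pos_y_5 = 2.5; pos_z_5 = 7; height_5 = 2.5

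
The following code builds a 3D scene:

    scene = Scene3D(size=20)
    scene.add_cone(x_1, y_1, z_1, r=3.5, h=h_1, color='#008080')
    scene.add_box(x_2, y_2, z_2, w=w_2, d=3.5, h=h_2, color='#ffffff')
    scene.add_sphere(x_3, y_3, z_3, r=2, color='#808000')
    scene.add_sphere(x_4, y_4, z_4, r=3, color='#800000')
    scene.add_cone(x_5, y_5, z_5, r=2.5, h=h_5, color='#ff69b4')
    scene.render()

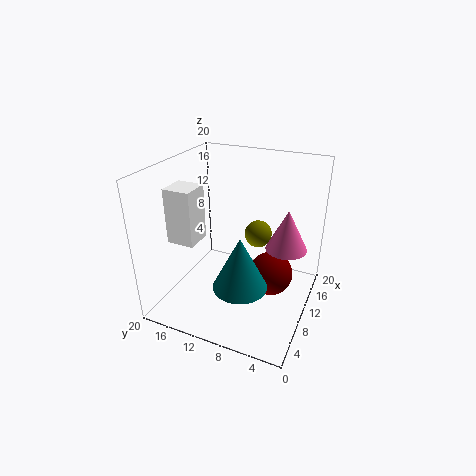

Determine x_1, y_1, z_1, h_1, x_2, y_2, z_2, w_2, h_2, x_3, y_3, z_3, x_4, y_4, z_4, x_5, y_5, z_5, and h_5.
x_1 = 5
y_1 = 7.5
z_1 = 6
h_1 = 7
x_2 = 3
y_2 = 13
z_2 = 11.5
w_2 = 3.5
h_2 = 7
x_3 = 14
y_3 = 8.5
z_3 = 9
x_4 = 10
y_4 = 5
z_4 = 5.5
x_5 = 7.5
y_5 = 2.5
z_5 = 11.5
h_5 = 5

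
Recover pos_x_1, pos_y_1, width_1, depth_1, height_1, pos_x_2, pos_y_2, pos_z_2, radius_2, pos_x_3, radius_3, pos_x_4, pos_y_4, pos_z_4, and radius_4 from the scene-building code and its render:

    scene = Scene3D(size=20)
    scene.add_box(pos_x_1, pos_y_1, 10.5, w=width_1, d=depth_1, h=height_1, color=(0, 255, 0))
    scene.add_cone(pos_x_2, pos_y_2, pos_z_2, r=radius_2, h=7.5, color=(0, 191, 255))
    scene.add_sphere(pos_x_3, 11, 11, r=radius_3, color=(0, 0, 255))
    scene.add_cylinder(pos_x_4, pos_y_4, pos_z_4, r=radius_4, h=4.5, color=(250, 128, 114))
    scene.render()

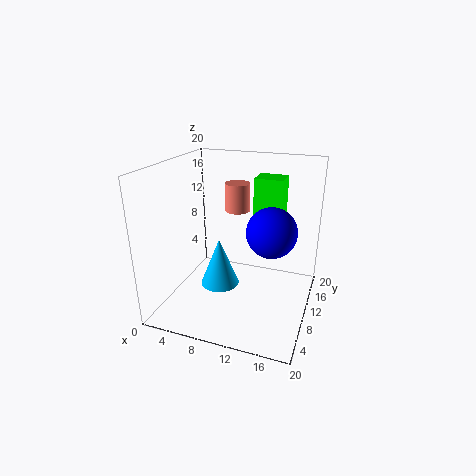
pos_x_1 = 11.5, pos_y_1 = 12, width_1 = 4, depth_1 = 3.5, height_1 = 7.5, pos_x_2 = 6, pos_y_2 = 12.5, pos_z_2 = 0.5, radius_2 = 3, pos_x_3 = 14.5, radius_3 = 3.5, pos_x_4 = 7, pos_y_4 = 18, pos_z_4 = 11, radius_4 = 2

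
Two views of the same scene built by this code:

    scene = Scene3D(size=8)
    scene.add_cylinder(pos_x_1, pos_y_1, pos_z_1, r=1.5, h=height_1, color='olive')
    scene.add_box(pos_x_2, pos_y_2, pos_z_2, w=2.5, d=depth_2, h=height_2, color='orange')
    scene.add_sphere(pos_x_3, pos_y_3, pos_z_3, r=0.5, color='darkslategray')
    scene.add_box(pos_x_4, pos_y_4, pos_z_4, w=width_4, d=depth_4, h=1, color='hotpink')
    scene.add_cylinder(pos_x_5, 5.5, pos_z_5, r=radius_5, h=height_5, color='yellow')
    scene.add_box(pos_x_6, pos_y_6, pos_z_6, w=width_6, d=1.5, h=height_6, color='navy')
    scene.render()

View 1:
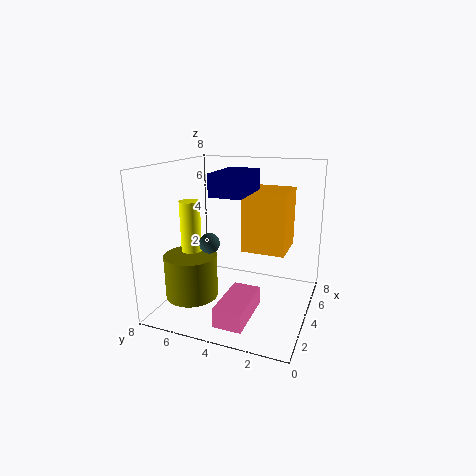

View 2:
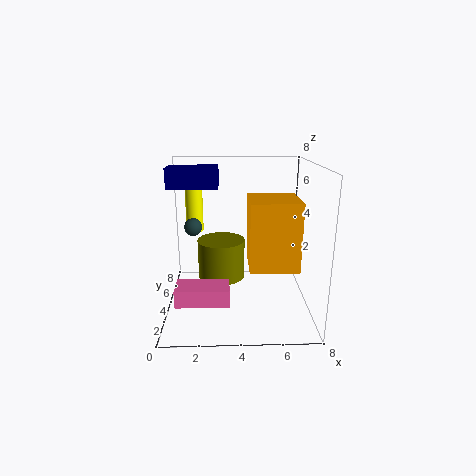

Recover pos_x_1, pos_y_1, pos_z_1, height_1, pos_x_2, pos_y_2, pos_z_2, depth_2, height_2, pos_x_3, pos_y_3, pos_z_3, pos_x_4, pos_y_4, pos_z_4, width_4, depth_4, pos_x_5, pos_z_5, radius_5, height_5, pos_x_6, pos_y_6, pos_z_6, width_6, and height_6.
pos_x_1 = 3
pos_y_1 = 6.5
pos_z_1 = 0.5
height_1 = 2.5
pos_x_2 = 4.5
pos_y_2 = 1.5
pos_z_2 = 3
depth_2 = 2.5
height_2 = 3.5
pos_x_3 = 1.5
pos_y_3 = 4.5
pos_z_3 = 4.5
pos_x_4 = 0.5
pos_y_4 = 2.5
pos_z_4 = 0.5
width_4 = 3
depth_4 = 1.5
pos_x_5 = 1.5
pos_z_5 = 4
radius_5 = 0.5
height_5 = 2.5
pos_x_6 = 0.5
pos_y_6 = 2.5
pos_z_6 = 7
width_6 = 2.5
height_6 = 1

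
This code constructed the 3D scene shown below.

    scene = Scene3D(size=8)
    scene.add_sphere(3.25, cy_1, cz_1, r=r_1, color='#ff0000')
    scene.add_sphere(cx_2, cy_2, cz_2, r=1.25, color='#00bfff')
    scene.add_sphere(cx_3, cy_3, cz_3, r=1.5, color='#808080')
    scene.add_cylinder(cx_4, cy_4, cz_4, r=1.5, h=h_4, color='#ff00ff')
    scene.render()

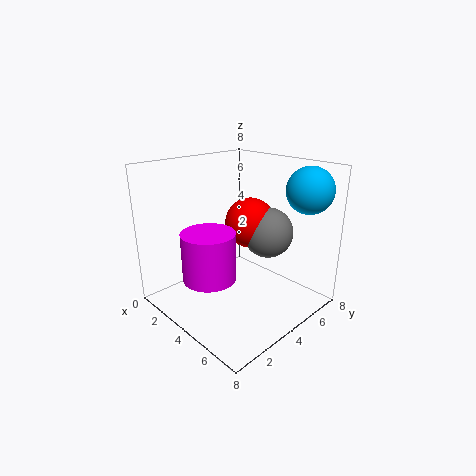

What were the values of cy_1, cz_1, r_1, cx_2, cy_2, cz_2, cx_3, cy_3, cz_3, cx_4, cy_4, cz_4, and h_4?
cy_1 = 5.75
cz_1 = 4.25
r_1 = 1.5
cx_2 = 6.75
cy_2 = 6.5
cz_2 = 6.75
cx_3 = 4.25
cy_3 = 6.25
cz_3 = 3.75
cx_4 = 3.25
cy_4 = 2.5
cz_4 = 1.75
h_4 = 2.75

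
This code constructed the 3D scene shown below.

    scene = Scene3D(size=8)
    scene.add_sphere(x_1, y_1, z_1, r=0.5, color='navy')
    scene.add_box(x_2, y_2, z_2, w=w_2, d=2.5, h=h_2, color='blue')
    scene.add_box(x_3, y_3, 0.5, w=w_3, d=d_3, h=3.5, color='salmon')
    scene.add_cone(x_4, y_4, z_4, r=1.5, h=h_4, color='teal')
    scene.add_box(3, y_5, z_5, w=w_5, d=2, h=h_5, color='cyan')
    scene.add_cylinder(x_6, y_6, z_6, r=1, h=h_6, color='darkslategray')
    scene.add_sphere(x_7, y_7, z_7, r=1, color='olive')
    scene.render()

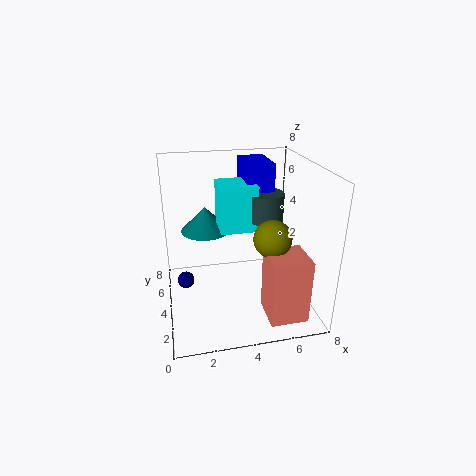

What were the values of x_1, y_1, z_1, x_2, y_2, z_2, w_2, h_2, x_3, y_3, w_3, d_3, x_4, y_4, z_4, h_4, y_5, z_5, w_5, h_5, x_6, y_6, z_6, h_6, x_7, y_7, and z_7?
x_1 = 1
y_1 = 5
z_1 = 1
x_2 = 4.5
y_2 = 4
z_2 = 6.5
w_2 = 1.5
h_2 = 1.5
x_3 = 5
y_3 = 0.5
w_3 = 2
d_3 = 2
x_4 = 2.5
y_4 = 6.5
z_4 = 3.5
h_4 = 1.5
y_5 = 3.5
z_5 = 4.5
w_5 = 2
h_5 = 2.5
x_6 = 5.5
y_6 = 4
z_6 = 5
h_6 = 1.5
x_7 = 5.5
y_7 = 2.5
z_7 = 4.5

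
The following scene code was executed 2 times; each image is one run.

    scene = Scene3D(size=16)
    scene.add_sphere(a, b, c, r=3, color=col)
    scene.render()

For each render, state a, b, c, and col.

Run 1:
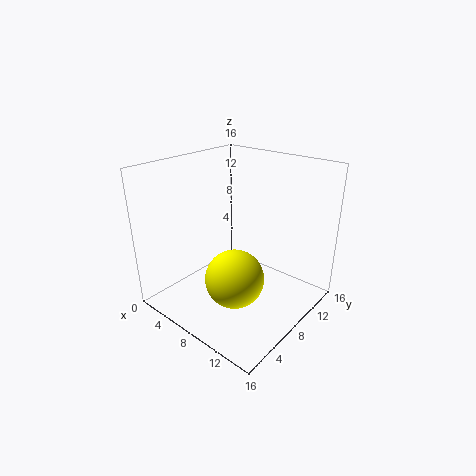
a = 10.5, b = 4.5, c = 5.5, col = 'yellow'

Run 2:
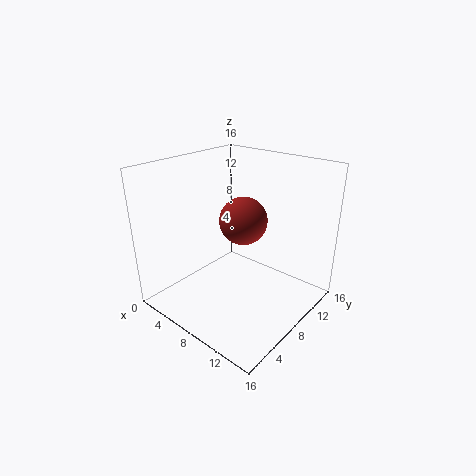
a = 5.5, b = 12, c = 8, col = 'brown'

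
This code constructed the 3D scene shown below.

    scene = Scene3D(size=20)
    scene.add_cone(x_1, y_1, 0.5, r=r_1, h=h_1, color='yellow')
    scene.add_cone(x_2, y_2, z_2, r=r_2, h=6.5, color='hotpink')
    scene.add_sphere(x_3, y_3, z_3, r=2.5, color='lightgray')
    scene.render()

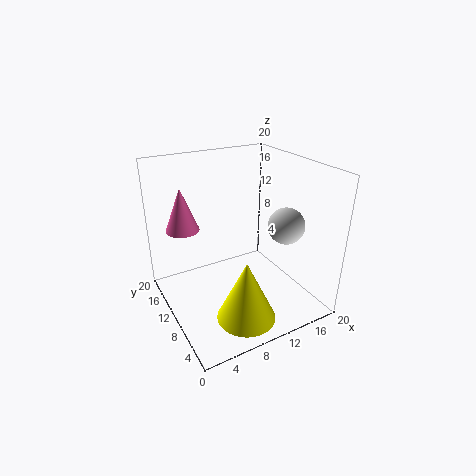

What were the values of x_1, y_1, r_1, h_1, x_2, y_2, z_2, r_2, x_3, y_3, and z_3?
x_1 = 8.5
y_1 = 5
r_1 = 4
h_1 = 8.5
x_2 = 4.5
y_2 = 17
z_2 = 9.5
r_2 = 2.5
x_3 = 15.5
y_3 = 6.5
z_3 = 12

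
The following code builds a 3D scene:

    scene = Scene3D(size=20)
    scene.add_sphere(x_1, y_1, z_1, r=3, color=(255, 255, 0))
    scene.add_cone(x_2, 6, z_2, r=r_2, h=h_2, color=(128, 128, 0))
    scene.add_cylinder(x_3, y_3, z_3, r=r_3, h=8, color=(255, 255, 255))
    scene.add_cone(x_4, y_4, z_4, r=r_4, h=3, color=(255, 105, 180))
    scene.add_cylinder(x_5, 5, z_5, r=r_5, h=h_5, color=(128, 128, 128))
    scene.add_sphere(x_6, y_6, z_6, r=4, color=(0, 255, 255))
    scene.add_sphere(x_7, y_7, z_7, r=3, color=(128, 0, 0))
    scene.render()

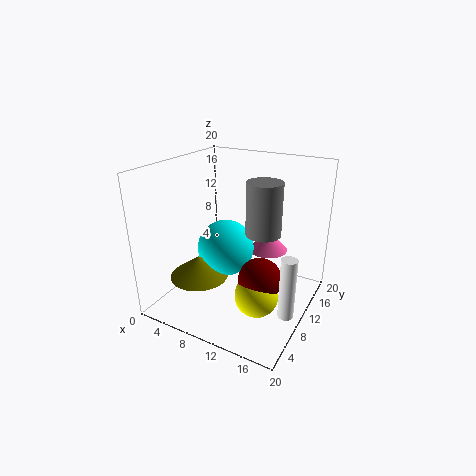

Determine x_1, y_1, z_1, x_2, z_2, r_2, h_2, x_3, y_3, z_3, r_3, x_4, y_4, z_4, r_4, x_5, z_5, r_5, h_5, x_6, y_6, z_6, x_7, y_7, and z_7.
x_1 = 14; y_1 = 8; z_1 = 3; x_2 = 6; z_2 = 5; r_2 = 4; h_2 = 3; x_3 = 19; y_3 = 6; z_3 = 3; r_3 = 1; x_4 = 12; y_4 = 16; z_4 = 6; r_4 = 3; x_5 = 16; z_5 = 14; r_5 = 2; h_5 = 6; x_6 = 8; y_6 = 10; z_6 = 8; x_7 = 14; y_7 = 9; z_7 = 5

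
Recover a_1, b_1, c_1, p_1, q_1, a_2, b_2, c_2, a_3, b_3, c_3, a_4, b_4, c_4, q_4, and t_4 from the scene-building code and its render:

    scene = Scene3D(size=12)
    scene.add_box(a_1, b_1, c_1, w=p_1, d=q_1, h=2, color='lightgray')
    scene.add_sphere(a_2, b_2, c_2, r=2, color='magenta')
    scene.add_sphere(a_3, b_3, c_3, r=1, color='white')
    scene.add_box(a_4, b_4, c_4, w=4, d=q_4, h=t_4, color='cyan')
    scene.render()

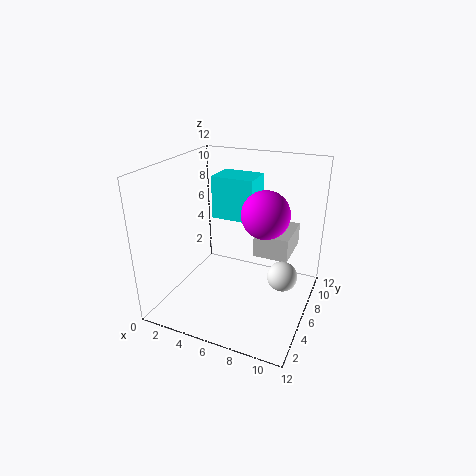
a_1 = 7
b_1 = 7
c_1 = 4
p_1 = 3
q_1 = 4
a_2 = 8
b_2 = 7
c_2 = 8
a_3 = 11
b_3 = 2
c_3 = 6
a_4 = 2
b_4 = 9
c_4 = 6
q_4 = 3
t_4 = 4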